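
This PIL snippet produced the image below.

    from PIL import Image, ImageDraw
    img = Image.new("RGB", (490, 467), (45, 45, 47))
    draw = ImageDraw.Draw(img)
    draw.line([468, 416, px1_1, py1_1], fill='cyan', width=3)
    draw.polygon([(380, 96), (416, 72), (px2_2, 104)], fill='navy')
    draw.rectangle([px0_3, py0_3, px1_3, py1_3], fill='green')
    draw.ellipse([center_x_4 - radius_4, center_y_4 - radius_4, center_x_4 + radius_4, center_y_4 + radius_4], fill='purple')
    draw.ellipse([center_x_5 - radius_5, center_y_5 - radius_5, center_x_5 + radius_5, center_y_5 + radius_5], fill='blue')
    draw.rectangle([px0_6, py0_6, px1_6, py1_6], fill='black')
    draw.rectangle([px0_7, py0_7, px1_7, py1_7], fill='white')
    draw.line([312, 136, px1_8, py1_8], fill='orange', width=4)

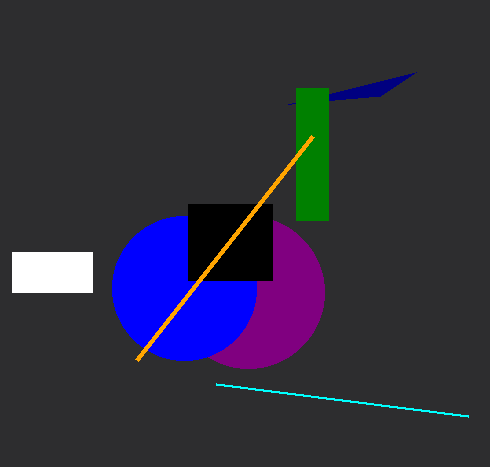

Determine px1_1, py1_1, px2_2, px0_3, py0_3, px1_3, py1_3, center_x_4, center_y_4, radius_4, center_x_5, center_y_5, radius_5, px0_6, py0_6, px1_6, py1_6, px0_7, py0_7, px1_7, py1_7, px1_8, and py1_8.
px1_1 = 216; py1_1 = 384; px2_2 = 288; px0_3 = 296; py0_3 = 88; px1_3 = 328; py1_3 = 220; center_x_4 = 248; center_y_4 = 292; radius_4 = 76; center_x_5 = 184; center_y_5 = 288; radius_5 = 72; px0_6 = 188; py0_6 = 204; px1_6 = 272; py1_6 = 280; px0_7 = 12; py0_7 = 252; px1_7 = 92; py1_7 = 292; px1_8 = 136; py1_8 = 360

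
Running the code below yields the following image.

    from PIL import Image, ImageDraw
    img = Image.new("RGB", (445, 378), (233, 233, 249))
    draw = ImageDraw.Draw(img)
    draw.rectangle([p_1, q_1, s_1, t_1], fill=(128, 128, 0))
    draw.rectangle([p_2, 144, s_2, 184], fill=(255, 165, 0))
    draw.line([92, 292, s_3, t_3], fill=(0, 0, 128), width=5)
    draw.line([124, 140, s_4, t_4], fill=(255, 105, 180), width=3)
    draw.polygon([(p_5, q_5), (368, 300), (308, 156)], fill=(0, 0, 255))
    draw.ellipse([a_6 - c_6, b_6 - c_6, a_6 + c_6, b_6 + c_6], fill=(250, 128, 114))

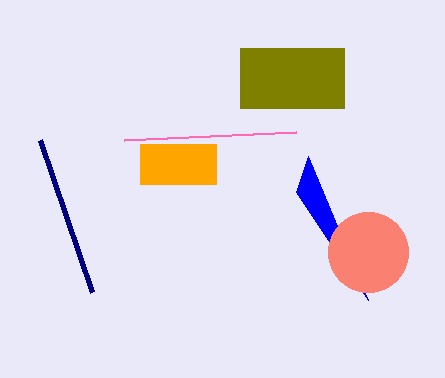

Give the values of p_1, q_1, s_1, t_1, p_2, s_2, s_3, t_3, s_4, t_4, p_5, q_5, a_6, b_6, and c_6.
p_1 = 240
q_1 = 48
s_1 = 344
t_1 = 108
p_2 = 140
s_2 = 216
s_3 = 40
t_3 = 140
s_4 = 296
t_4 = 132
p_5 = 296
q_5 = 192
a_6 = 368
b_6 = 252
c_6 = 40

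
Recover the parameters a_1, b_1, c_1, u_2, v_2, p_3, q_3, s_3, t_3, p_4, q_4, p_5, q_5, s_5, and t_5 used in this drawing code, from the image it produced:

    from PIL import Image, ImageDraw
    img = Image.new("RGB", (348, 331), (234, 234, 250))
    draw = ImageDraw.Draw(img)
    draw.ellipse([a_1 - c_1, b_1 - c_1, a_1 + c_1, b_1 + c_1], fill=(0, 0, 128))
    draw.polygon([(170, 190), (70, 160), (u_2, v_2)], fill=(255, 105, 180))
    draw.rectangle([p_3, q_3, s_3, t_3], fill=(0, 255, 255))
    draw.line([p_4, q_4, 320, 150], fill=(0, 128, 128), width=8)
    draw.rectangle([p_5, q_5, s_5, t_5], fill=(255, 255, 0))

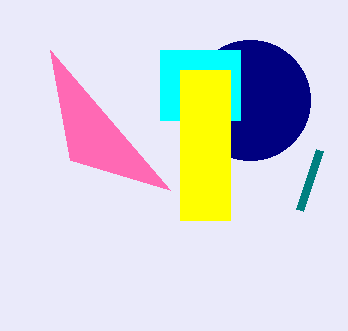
a_1 = 250, b_1 = 100, c_1 = 60, u_2 = 50, v_2 = 50, p_3 = 160, q_3 = 50, s_3 = 240, t_3 = 120, p_4 = 300, q_4 = 210, p_5 = 180, q_5 = 70, s_5 = 230, t_5 = 220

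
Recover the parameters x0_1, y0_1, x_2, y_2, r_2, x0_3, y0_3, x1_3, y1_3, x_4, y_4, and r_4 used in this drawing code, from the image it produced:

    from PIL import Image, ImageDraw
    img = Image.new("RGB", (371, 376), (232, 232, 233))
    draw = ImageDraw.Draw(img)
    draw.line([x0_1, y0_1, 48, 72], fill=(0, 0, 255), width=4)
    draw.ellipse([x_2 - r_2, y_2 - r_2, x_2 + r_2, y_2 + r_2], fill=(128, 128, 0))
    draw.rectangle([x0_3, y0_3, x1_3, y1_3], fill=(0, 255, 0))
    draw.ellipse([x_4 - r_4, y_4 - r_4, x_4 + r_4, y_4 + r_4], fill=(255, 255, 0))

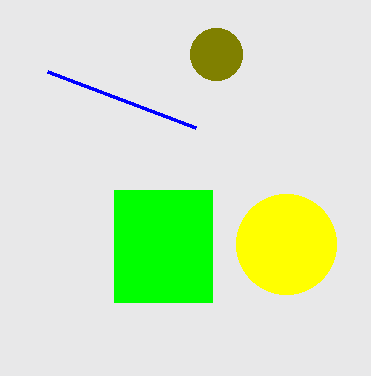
x0_1 = 196, y0_1 = 128, x_2 = 216, y_2 = 54, r_2 = 26, x0_3 = 114, y0_3 = 190, x1_3 = 212, y1_3 = 302, x_4 = 286, y_4 = 244, r_4 = 50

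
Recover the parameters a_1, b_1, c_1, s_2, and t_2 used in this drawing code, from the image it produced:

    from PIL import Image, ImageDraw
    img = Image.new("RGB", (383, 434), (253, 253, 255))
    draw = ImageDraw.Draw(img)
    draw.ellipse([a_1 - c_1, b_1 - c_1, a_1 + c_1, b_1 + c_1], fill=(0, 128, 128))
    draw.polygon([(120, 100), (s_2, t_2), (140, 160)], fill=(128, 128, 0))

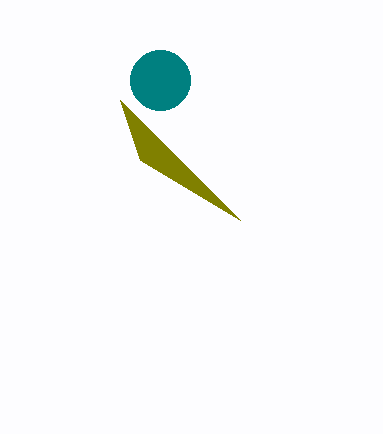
a_1 = 160, b_1 = 80, c_1 = 30, s_2 = 240, t_2 = 220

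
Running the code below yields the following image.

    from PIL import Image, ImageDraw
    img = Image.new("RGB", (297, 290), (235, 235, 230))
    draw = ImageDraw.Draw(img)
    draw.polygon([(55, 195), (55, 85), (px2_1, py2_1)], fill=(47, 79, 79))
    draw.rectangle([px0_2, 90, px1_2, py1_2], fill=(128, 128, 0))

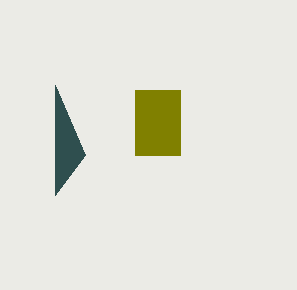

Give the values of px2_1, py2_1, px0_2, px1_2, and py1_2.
px2_1 = 85; py2_1 = 155; px0_2 = 135; px1_2 = 180; py1_2 = 155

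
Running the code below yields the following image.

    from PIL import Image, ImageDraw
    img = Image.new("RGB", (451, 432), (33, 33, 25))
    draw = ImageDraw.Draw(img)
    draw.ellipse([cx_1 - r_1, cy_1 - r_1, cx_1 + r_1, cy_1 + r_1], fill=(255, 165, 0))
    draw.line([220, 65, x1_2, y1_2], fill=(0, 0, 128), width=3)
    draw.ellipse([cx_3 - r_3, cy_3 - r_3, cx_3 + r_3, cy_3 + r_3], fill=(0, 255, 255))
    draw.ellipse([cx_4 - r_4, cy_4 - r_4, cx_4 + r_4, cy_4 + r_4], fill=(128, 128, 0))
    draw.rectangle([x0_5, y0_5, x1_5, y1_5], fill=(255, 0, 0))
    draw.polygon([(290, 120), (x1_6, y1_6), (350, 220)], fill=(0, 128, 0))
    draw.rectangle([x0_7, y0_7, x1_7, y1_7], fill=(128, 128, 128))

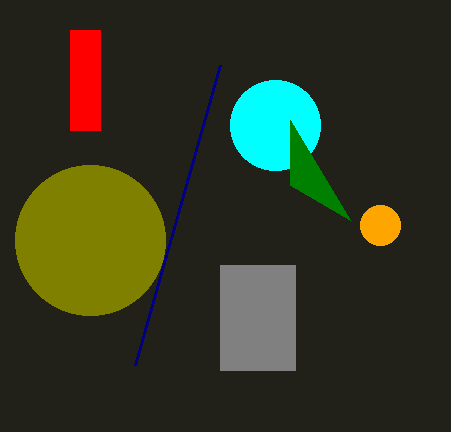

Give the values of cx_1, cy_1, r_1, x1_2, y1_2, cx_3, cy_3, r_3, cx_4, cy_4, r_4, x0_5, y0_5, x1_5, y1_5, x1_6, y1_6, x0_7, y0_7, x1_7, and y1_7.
cx_1 = 380; cy_1 = 225; r_1 = 20; x1_2 = 135; y1_2 = 365; cx_3 = 275; cy_3 = 125; r_3 = 45; cx_4 = 90; cy_4 = 240; r_4 = 75; x0_5 = 70; y0_5 = 30; x1_5 = 100; y1_5 = 130; x1_6 = 290; y1_6 = 185; x0_7 = 220; y0_7 = 265; x1_7 = 295; y1_7 = 370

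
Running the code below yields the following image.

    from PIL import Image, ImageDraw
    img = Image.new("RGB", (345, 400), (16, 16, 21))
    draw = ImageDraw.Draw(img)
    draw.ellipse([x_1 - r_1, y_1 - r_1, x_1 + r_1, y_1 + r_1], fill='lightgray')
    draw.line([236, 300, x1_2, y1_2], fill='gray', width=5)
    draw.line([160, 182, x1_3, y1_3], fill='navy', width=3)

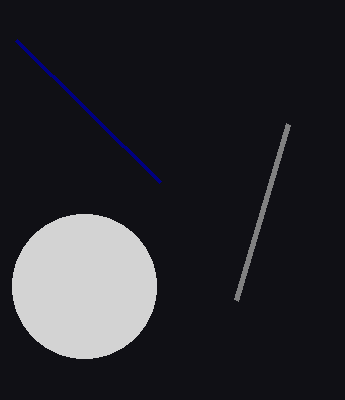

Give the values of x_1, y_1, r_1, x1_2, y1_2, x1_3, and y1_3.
x_1 = 84; y_1 = 286; r_1 = 72; x1_2 = 288; y1_2 = 124; x1_3 = 16; y1_3 = 40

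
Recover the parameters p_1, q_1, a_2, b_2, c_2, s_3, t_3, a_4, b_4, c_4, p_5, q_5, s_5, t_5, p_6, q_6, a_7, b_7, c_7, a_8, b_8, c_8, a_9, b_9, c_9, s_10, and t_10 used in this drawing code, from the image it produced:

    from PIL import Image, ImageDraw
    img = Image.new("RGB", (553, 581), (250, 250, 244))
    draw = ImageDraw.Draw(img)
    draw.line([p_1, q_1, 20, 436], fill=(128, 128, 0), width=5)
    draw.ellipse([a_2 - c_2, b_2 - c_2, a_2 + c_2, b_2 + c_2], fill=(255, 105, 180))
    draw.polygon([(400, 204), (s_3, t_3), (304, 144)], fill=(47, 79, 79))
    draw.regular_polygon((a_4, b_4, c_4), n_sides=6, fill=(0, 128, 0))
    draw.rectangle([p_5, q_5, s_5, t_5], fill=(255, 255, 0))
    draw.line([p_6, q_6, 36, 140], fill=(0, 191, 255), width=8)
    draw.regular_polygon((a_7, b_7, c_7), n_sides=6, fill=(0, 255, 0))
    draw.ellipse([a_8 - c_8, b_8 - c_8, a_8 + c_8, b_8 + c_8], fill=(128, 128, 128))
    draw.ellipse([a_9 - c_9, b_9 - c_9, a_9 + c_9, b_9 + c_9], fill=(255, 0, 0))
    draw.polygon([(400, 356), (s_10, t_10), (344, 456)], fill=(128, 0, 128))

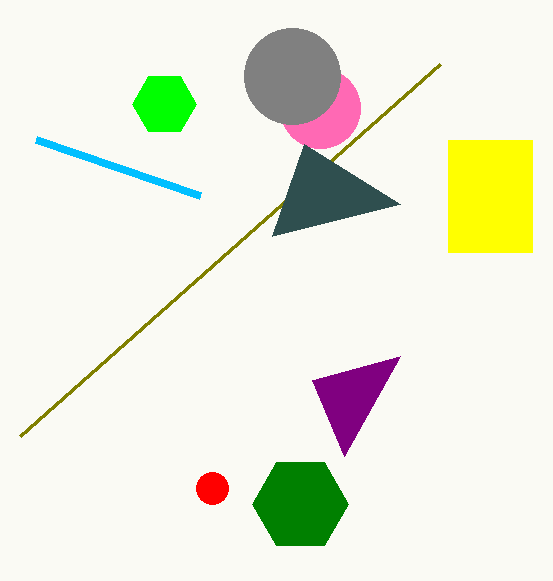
p_1 = 440; q_1 = 64; a_2 = 320; b_2 = 108; c_2 = 40; s_3 = 272; t_3 = 236; a_4 = 300; b_4 = 504; c_4 = 48; p_5 = 448; q_5 = 140; s_5 = 532; t_5 = 252; p_6 = 200; q_6 = 196; a_7 = 164; b_7 = 104; c_7 = 32; a_8 = 292; b_8 = 76; c_8 = 48; a_9 = 212; b_9 = 488; c_9 = 16; s_10 = 312; t_10 = 380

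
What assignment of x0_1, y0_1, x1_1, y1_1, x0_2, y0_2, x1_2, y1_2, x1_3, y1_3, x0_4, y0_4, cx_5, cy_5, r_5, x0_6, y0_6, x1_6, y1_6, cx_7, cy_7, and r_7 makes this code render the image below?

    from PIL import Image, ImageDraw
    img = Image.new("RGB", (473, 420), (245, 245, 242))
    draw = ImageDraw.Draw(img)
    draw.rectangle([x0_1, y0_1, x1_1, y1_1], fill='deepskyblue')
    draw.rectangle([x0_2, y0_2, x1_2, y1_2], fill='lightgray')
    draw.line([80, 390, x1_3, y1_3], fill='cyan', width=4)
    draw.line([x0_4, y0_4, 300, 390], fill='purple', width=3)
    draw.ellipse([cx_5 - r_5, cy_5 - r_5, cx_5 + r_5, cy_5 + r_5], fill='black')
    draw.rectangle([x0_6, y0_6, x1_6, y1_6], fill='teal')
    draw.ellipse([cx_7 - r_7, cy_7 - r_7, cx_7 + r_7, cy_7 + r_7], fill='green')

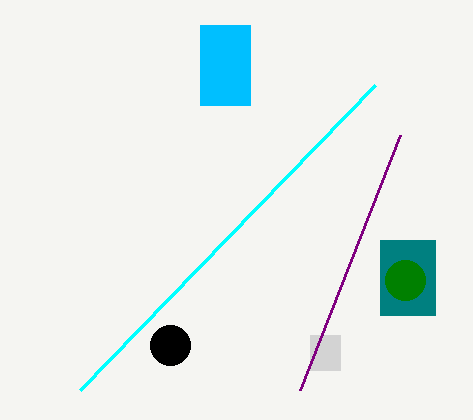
x0_1 = 200
y0_1 = 25
x1_1 = 250
y1_1 = 105
x0_2 = 310
y0_2 = 335
x1_2 = 340
y1_2 = 370
x1_3 = 375
y1_3 = 85
x0_4 = 400
y0_4 = 135
cx_5 = 170
cy_5 = 345
r_5 = 20
x0_6 = 380
y0_6 = 240
x1_6 = 435
y1_6 = 315
cx_7 = 405
cy_7 = 280
r_7 = 20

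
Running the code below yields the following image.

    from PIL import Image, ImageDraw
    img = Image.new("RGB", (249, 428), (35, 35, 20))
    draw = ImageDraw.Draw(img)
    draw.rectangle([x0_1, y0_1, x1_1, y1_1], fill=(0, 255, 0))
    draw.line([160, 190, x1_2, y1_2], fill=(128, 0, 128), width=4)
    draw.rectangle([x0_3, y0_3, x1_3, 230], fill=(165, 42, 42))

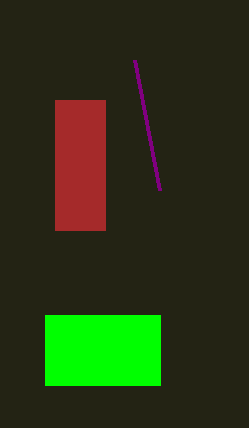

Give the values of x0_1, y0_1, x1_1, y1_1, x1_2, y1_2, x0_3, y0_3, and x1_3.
x0_1 = 45
y0_1 = 315
x1_1 = 160
y1_1 = 385
x1_2 = 135
y1_2 = 60
x0_3 = 55
y0_3 = 100
x1_3 = 105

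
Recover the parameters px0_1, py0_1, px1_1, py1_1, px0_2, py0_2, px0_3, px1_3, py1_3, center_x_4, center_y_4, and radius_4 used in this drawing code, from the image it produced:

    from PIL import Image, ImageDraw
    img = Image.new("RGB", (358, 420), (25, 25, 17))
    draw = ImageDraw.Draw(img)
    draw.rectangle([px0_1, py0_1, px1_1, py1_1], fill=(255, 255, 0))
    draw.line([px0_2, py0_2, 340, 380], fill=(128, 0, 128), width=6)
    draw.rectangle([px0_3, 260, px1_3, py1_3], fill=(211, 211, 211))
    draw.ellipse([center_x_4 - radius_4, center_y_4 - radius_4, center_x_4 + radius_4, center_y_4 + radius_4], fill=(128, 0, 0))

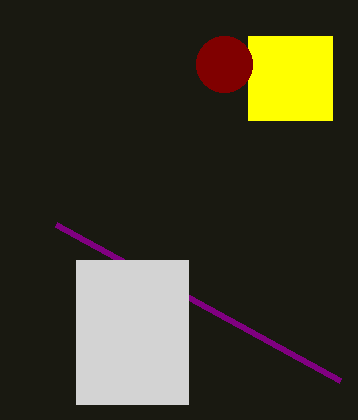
px0_1 = 248
py0_1 = 36
px1_1 = 332
py1_1 = 120
px0_2 = 56
py0_2 = 224
px0_3 = 76
px1_3 = 188
py1_3 = 404
center_x_4 = 224
center_y_4 = 64
radius_4 = 28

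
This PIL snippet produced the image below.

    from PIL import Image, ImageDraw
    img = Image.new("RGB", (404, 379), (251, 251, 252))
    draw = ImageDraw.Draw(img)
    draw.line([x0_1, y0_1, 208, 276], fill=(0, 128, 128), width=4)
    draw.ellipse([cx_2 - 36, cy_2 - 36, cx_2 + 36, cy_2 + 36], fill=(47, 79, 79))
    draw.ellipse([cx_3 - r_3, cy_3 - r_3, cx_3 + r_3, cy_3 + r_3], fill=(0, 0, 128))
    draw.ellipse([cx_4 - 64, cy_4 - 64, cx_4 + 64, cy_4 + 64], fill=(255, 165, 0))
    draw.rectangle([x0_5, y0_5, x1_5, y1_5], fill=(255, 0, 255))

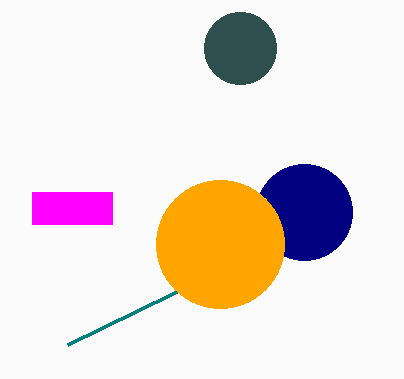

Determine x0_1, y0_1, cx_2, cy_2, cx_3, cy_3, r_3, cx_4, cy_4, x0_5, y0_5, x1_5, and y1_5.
x0_1 = 68
y0_1 = 344
cx_2 = 240
cy_2 = 48
cx_3 = 304
cy_3 = 212
r_3 = 48
cx_4 = 220
cy_4 = 244
x0_5 = 32
y0_5 = 192
x1_5 = 112
y1_5 = 224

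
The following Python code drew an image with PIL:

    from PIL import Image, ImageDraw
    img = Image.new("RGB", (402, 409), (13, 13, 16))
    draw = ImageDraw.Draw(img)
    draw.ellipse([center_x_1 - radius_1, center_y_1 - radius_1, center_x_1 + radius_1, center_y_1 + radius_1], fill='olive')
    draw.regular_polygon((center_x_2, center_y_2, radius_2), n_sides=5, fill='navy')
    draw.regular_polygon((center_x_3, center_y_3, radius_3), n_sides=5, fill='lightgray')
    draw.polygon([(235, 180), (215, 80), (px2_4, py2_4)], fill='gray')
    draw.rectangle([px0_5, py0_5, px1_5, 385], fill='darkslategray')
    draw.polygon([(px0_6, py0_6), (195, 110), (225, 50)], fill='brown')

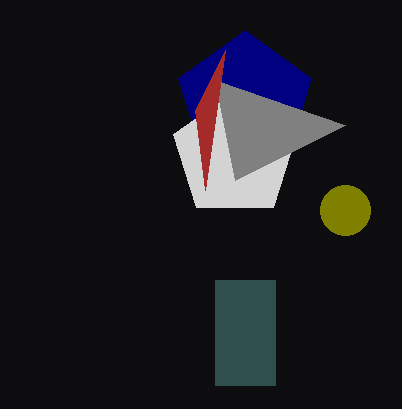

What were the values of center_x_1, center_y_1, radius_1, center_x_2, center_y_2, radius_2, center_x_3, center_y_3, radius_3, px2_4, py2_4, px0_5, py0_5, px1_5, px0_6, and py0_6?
center_x_1 = 345; center_y_1 = 210; radius_1 = 25; center_x_2 = 245; center_y_2 = 100; radius_2 = 70; center_x_3 = 235; center_y_3 = 155; radius_3 = 65; px2_4 = 345; py2_4 = 125; px0_5 = 215; py0_5 = 280; px1_5 = 275; px0_6 = 205; py0_6 = 190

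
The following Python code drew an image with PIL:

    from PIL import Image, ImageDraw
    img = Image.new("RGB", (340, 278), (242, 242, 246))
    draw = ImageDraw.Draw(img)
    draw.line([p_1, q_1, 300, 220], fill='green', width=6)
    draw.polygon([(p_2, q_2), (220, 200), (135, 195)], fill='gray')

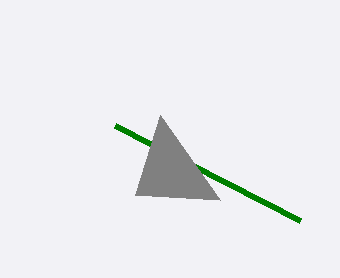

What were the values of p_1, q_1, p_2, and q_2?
p_1 = 115; q_1 = 125; p_2 = 160; q_2 = 115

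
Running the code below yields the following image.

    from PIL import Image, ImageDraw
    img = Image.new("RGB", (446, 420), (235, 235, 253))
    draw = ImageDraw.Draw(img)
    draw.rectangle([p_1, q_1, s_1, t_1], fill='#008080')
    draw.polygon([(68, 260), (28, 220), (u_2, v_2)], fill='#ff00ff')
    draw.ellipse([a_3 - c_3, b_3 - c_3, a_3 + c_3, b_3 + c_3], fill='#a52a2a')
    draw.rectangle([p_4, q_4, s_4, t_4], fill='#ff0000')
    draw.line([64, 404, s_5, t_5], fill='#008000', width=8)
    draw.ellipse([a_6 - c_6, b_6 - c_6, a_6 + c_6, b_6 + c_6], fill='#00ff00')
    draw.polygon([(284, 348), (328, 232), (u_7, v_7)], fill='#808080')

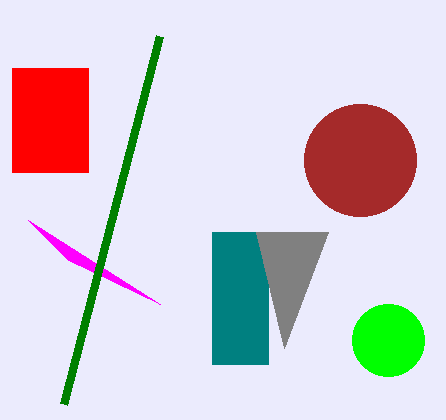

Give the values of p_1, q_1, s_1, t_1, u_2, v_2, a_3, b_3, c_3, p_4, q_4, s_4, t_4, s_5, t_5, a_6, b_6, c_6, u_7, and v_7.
p_1 = 212
q_1 = 232
s_1 = 268
t_1 = 364
u_2 = 160
v_2 = 304
a_3 = 360
b_3 = 160
c_3 = 56
p_4 = 12
q_4 = 68
s_4 = 88
t_4 = 172
s_5 = 160
t_5 = 36
a_6 = 388
b_6 = 340
c_6 = 36
u_7 = 256
v_7 = 232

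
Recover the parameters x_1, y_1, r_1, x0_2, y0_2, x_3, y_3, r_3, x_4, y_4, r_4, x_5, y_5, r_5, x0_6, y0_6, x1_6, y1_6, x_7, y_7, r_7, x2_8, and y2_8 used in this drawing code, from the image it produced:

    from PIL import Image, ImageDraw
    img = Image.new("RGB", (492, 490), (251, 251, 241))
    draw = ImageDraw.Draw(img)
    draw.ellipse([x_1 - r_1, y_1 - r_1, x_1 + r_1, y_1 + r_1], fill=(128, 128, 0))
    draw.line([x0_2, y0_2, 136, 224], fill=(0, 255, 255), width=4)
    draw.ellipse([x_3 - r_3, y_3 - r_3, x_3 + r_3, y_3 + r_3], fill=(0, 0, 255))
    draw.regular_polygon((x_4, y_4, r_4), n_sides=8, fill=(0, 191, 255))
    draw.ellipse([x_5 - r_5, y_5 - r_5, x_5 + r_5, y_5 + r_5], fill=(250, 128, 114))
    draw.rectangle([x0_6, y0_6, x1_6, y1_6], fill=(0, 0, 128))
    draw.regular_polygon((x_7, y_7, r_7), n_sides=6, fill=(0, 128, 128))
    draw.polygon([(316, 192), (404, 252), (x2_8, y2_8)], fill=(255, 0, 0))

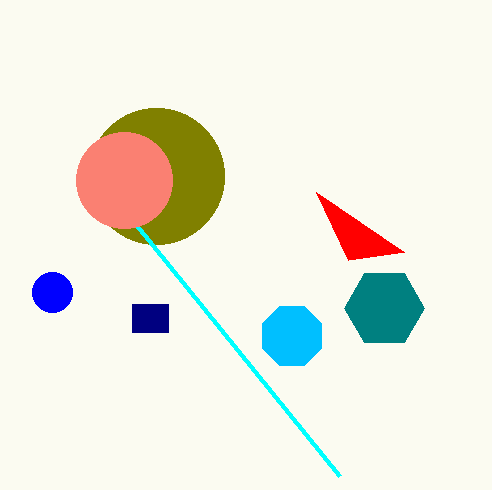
x_1 = 156
y_1 = 176
r_1 = 68
x0_2 = 340
y0_2 = 476
x_3 = 52
y_3 = 292
r_3 = 20
x_4 = 292
y_4 = 336
r_4 = 32
x_5 = 124
y_5 = 180
r_5 = 48
x0_6 = 132
y0_6 = 304
x1_6 = 168
y1_6 = 332
x_7 = 384
y_7 = 308
r_7 = 40
x2_8 = 348
y2_8 = 260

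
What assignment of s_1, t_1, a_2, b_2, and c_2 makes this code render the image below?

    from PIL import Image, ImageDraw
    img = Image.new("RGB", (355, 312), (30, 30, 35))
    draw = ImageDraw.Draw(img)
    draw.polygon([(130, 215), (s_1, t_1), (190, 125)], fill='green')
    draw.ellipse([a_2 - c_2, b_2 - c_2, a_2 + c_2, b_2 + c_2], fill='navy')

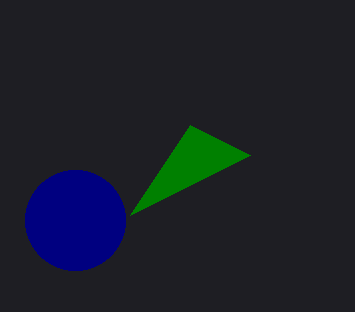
s_1 = 250
t_1 = 155
a_2 = 75
b_2 = 220
c_2 = 50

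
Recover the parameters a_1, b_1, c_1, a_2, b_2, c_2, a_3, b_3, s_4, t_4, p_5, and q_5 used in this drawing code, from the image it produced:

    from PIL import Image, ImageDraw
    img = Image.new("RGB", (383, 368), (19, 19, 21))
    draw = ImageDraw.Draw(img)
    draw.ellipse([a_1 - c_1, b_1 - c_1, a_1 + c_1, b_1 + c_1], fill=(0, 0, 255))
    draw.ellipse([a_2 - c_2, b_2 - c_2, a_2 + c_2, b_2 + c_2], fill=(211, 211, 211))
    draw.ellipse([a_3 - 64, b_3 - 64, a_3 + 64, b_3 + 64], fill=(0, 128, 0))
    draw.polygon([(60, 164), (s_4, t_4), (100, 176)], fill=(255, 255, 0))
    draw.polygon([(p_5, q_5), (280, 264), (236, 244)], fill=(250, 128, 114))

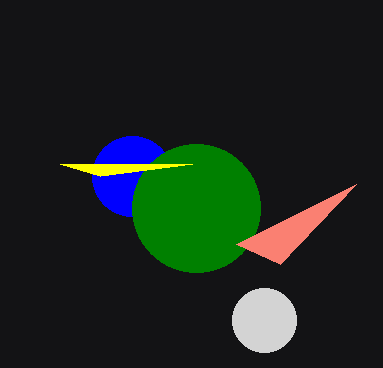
a_1 = 132
b_1 = 176
c_1 = 40
a_2 = 264
b_2 = 320
c_2 = 32
a_3 = 196
b_3 = 208
s_4 = 192
t_4 = 164
p_5 = 356
q_5 = 184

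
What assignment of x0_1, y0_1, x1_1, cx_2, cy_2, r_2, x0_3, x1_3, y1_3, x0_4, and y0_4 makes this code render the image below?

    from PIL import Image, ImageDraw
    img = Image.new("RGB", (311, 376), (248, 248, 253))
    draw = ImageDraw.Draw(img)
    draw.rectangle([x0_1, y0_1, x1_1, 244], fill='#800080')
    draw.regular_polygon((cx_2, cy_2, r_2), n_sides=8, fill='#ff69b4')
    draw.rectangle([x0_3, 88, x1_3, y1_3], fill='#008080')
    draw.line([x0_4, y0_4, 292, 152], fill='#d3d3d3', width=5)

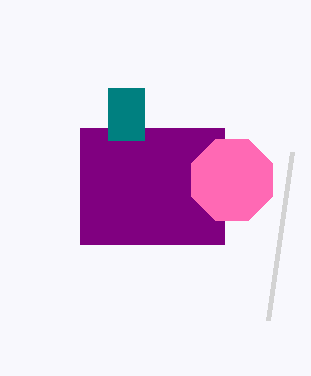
x0_1 = 80, y0_1 = 128, x1_1 = 224, cx_2 = 232, cy_2 = 180, r_2 = 44, x0_3 = 108, x1_3 = 144, y1_3 = 140, x0_4 = 268, y0_4 = 320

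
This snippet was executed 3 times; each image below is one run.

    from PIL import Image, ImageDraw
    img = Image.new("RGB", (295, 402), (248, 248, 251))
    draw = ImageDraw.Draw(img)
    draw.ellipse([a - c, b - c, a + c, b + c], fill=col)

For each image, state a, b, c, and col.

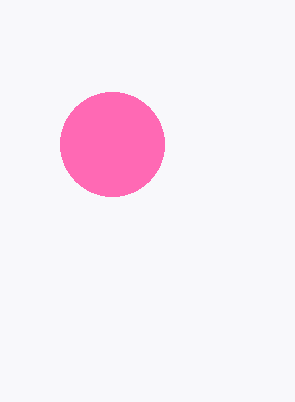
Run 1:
a = 112
b = 144
c = 52
col = 'hotpink'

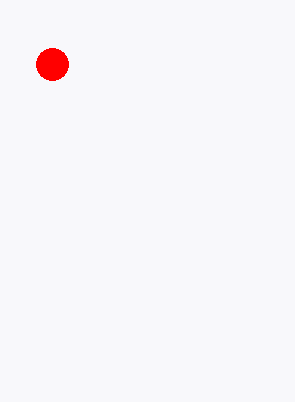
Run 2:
a = 52
b = 64
c = 16
col = 'red'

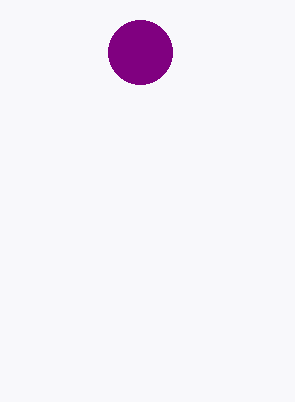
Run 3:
a = 140, b = 52, c = 32, col = 'purple'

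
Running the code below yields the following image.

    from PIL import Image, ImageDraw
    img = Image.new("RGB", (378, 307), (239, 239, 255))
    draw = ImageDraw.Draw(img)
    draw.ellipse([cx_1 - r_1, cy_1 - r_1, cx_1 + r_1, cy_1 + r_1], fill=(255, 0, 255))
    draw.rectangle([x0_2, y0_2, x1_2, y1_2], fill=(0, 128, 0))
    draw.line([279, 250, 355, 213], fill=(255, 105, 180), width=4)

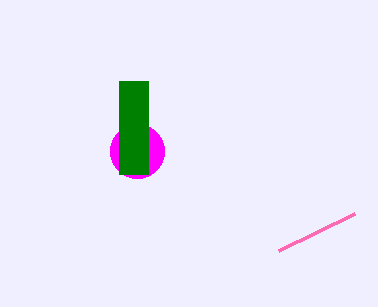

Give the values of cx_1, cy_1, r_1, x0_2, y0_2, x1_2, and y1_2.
cx_1 = 137, cy_1 = 151, r_1 = 27, x0_2 = 119, y0_2 = 81, x1_2 = 148, y1_2 = 174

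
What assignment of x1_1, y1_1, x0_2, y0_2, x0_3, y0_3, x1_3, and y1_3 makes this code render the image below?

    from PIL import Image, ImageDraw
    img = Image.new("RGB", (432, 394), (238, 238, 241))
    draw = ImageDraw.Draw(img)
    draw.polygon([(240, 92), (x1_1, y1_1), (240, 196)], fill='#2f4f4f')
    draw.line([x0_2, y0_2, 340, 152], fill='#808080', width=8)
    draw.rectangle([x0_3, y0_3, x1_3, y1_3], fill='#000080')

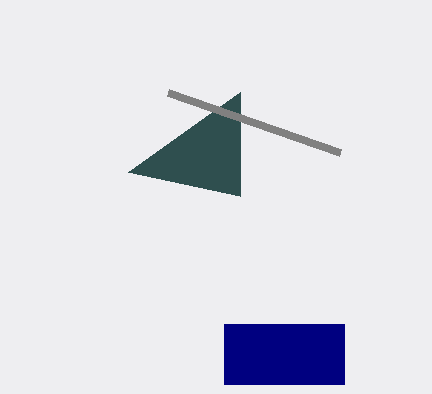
x1_1 = 128
y1_1 = 172
x0_2 = 168
y0_2 = 92
x0_3 = 224
y0_3 = 324
x1_3 = 344
y1_3 = 384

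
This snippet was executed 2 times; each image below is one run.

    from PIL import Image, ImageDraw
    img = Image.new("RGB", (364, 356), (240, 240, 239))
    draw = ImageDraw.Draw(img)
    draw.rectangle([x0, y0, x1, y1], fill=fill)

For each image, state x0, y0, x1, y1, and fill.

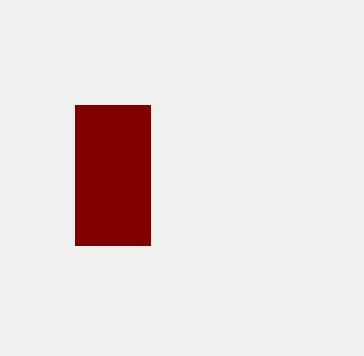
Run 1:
x0 = 75
y0 = 105
x1 = 150
y1 = 245
fill = 'maroon'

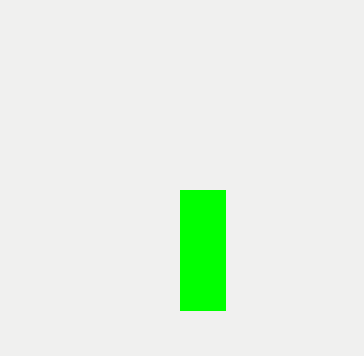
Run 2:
x0 = 180; y0 = 190; x1 = 225; y1 = 310; fill = 'lime'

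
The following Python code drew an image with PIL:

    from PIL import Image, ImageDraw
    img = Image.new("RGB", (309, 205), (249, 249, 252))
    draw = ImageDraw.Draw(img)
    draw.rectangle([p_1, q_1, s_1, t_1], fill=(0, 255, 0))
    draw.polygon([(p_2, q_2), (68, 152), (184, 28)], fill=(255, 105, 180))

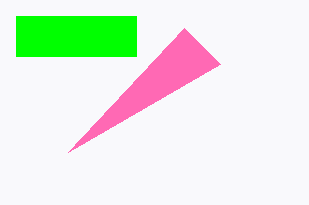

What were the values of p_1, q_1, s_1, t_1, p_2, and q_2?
p_1 = 16, q_1 = 16, s_1 = 136, t_1 = 56, p_2 = 220, q_2 = 64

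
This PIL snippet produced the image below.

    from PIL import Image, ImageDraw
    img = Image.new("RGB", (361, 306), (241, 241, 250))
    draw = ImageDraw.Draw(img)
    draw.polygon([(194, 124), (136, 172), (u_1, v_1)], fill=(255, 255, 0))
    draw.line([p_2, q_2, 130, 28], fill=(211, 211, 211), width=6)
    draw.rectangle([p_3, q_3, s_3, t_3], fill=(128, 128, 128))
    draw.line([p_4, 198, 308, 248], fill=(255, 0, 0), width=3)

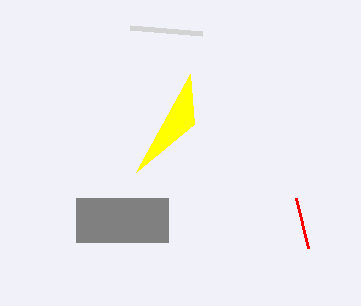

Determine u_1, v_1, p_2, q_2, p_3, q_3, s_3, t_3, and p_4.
u_1 = 190; v_1 = 74; p_2 = 202; q_2 = 34; p_3 = 76; q_3 = 198; s_3 = 168; t_3 = 242; p_4 = 296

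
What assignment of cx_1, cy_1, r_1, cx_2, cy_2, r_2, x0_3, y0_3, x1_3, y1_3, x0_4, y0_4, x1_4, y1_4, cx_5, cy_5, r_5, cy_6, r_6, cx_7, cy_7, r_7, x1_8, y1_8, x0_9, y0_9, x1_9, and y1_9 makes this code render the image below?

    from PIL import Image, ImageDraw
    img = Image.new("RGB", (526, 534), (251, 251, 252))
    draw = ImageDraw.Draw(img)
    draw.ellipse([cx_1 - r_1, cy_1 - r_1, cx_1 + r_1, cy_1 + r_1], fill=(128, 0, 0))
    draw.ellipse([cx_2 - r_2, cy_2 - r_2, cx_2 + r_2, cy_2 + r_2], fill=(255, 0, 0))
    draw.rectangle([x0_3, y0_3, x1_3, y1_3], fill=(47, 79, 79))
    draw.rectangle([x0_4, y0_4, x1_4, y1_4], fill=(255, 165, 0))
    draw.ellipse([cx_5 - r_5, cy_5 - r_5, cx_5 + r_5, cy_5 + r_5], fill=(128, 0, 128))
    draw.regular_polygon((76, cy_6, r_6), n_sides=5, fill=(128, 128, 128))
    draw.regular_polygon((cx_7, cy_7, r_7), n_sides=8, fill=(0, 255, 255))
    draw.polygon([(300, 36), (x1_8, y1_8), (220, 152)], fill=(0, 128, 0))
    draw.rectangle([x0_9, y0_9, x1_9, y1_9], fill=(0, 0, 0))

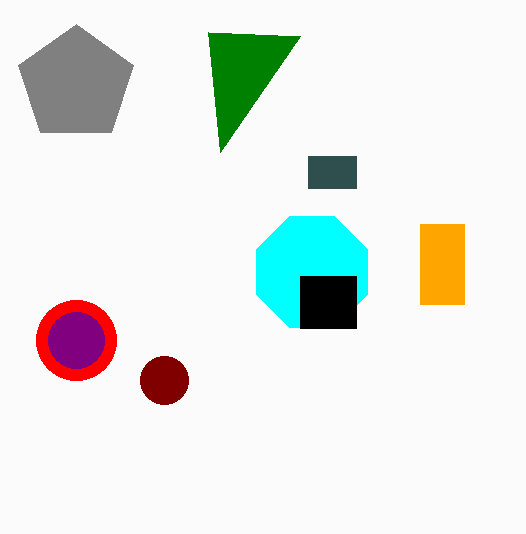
cx_1 = 164, cy_1 = 380, r_1 = 24, cx_2 = 76, cy_2 = 340, r_2 = 40, x0_3 = 308, y0_3 = 156, x1_3 = 356, y1_3 = 188, x0_4 = 420, y0_4 = 224, x1_4 = 464, y1_4 = 304, cx_5 = 76, cy_5 = 340, r_5 = 28, cy_6 = 84, r_6 = 60, cx_7 = 312, cy_7 = 272, r_7 = 60, x1_8 = 208, y1_8 = 32, x0_9 = 300, y0_9 = 276, x1_9 = 356, y1_9 = 328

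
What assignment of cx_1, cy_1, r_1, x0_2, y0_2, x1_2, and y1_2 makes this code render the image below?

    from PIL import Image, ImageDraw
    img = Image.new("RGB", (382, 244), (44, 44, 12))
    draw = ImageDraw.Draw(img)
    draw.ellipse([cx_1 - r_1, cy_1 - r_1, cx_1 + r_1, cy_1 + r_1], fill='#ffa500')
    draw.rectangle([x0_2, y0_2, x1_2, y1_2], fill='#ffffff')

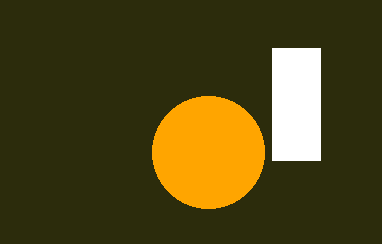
cx_1 = 208, cy_1 = 152, r_1 = 56, x0_2 = 272, y0_2 = 48, x1_2 = 320, y1_2 = 160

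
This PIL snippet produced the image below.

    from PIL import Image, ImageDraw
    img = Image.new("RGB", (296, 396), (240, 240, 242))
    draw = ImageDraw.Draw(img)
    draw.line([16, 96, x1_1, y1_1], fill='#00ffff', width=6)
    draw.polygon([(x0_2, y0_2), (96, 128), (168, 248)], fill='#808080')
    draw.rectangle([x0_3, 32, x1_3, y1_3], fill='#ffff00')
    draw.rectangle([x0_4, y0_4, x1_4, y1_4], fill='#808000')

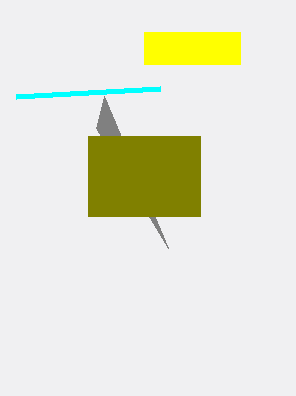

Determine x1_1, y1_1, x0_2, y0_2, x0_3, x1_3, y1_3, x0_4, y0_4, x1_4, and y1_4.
x1_1 = 160, y1_1 = 88, x0_2 = 104, y0_2 = 96, x0_3 = 144, x1_3 = 240, y1_3 = 64, x0_4 = 88, y0_4 = 136, x1_4 = 200, y1_4 = 216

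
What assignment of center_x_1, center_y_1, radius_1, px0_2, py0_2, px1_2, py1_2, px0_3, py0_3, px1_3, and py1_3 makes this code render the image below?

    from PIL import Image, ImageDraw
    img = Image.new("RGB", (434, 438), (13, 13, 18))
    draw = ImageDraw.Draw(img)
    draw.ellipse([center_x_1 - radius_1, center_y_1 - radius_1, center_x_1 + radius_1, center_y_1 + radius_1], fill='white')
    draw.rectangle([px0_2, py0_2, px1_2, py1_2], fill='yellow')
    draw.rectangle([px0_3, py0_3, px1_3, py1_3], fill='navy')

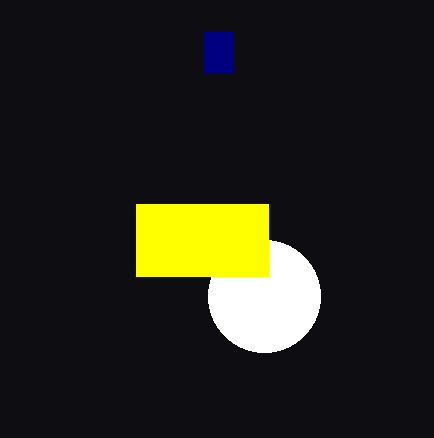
center_x_1 = 264; center_y_1 = 296; radius_1 = 56; px0_2 = 136; py0_2 = 204; px1_2 = 268; py1_2 = 276; px0_3 = 204; py0_3 = 32; px1_3 = 232; py1_3 = 72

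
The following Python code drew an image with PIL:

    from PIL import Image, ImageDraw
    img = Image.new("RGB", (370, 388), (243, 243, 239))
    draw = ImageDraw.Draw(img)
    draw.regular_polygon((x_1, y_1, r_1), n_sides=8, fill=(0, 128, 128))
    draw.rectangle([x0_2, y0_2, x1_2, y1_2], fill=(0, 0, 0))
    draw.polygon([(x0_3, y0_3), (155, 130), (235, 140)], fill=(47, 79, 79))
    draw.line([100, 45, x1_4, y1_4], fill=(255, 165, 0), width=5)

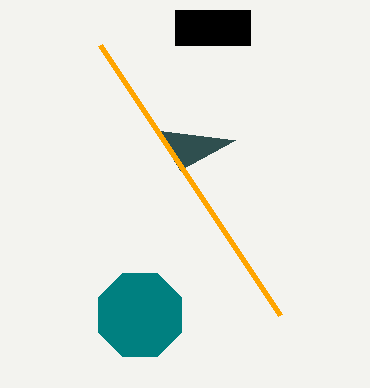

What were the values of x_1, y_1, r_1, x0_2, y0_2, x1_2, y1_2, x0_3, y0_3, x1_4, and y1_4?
x_1 = 140, y_1 = 315, r_1 = 45, x0_2 = 175, y0_2 = 10, x1_2 = 250, y1_2 = 45, x0_3 = 180, y0_3 = 170, x1_4 = 280, y1_4 = 315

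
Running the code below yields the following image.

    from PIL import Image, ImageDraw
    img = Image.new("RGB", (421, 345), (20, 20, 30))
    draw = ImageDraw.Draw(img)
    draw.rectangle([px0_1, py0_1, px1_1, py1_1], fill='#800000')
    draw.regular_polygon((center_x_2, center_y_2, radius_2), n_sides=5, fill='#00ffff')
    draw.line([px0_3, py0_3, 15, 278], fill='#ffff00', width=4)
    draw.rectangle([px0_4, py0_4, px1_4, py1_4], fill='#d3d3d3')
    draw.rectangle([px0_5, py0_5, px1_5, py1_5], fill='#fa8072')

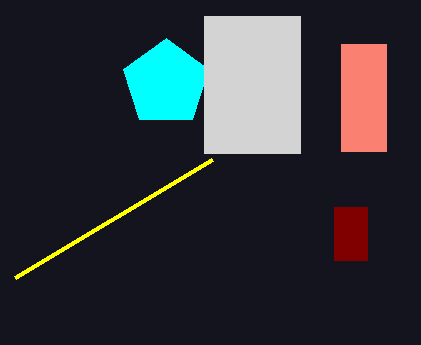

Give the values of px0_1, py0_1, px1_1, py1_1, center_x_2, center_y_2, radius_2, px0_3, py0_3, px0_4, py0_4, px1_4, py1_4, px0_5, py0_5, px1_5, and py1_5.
px0_1 = 334
py0_1 = 207
px1_1 = 367
py1_1 = 260
center_x_2 = 166
center_y_2 = 83
radius_2 = 45
px0_3 = 212
py0_3 = 160
px0_4 = 204
py0_4 = 16
px1_4 = 300
py1_4 = 153
px0_5 = 341
py0_5 = 44
px1_5 = 386
py1_5 = 151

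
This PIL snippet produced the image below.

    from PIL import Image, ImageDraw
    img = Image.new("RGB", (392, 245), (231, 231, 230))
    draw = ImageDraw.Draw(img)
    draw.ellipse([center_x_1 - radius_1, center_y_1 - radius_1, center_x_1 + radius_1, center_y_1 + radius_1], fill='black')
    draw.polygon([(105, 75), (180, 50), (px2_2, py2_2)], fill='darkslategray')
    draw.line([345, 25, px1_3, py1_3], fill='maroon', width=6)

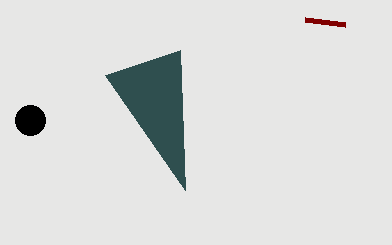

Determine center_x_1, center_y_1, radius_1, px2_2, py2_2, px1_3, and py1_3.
center_x_1 = 30, center_y_1 = 120, radius_1 = 15, px2_2 = 185, py2_2 = 190, px1_3 = 305, py1_3 = 20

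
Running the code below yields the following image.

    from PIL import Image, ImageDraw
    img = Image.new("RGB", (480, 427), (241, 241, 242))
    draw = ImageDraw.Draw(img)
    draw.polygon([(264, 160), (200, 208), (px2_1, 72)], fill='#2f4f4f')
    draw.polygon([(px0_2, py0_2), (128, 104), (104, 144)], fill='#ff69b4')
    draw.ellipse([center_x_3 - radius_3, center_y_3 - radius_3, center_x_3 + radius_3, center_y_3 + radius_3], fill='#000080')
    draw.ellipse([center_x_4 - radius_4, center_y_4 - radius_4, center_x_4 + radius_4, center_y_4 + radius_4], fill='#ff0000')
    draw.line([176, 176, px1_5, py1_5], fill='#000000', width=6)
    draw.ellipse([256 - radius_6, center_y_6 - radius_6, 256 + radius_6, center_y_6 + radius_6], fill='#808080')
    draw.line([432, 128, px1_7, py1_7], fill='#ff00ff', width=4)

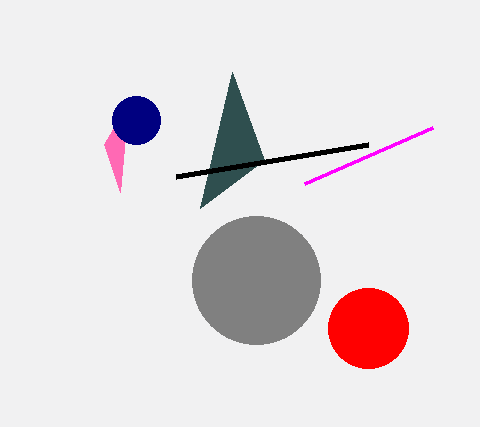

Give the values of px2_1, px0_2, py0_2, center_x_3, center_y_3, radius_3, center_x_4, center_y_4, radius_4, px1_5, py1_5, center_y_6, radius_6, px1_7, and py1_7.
px2_1 = 232, px0_2 = 120, py0_2 = 192, center_x_3 = 136, center_y_3 = 120, radius_3 = 24, center_x_4 = 368, center_y_4 = 328, radius_4 = 40, px1_5 = 368, py1_5 = 144, center_y_6 = 280, radius_6 = 64, px1_7 = 304, py1_7 = 184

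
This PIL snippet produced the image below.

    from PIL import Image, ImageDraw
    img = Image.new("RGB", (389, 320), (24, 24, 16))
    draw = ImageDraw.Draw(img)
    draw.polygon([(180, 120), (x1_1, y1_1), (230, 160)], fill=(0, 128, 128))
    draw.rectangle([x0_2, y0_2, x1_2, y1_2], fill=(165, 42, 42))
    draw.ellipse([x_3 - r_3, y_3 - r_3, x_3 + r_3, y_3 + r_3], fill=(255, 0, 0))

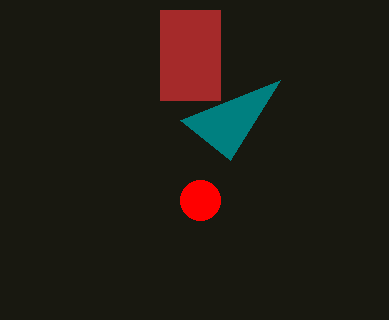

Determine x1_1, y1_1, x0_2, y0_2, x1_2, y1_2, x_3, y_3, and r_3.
x1_1 = 280, y1_1 = 80, x0_2 = 160, y0_2 = 10, x1_2 = 220, y1_2 = 100, x_3 = 200, y_3 = 200, r_3 = 20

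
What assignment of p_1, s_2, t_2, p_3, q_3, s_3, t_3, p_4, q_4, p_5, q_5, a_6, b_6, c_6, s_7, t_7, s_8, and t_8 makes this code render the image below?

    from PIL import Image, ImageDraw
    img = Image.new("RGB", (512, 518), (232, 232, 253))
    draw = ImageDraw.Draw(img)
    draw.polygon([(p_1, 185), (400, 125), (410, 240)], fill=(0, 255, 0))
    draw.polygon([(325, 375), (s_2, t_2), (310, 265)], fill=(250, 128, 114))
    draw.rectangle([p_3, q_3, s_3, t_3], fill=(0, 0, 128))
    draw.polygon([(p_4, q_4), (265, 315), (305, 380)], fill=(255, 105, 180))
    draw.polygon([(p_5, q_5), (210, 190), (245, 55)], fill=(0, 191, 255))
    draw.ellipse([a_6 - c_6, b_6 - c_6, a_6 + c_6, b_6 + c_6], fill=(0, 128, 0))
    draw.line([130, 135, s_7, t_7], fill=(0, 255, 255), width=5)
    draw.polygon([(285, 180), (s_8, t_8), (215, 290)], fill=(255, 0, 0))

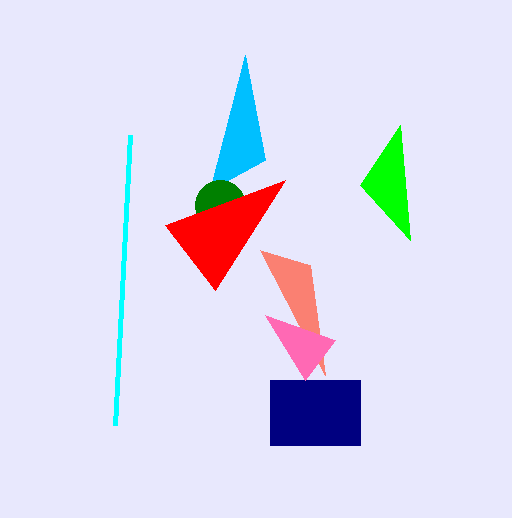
p_1 = 360, s_2 = 260, t_2 = 250, p_3 = 270, q_3 = 380, s_3 = 360, t_3 = 445, p_4 = 335, q_4 = 340, p_5 = 265, q_5 = 160, a_6 = 220, b_6 = 205, c_6 = 25, s_7 = 115, t_7 = 425, s_8 = 165, t_8 = 225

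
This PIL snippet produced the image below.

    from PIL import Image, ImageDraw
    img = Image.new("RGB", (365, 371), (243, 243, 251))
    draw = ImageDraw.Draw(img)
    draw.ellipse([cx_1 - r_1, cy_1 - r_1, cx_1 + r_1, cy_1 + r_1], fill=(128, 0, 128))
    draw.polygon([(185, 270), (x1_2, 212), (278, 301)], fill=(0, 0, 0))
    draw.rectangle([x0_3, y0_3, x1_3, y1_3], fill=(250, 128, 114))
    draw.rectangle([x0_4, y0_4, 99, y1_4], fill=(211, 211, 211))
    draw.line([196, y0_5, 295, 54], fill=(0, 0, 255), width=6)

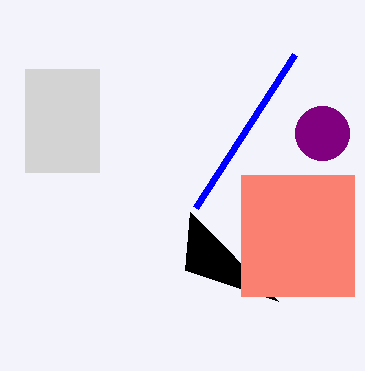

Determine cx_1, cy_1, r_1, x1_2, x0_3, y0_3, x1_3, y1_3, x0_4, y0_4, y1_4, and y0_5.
cx_1 = 322, cy_1 = 133, r_1 = 27, x1_2 = 190, x0_3 = 241, y0_3 = 175, x1_3 = 354, y1_3 = 296, x0_4 = 25, y0_4 = 69, y1_4 = 172, y0_5 = 207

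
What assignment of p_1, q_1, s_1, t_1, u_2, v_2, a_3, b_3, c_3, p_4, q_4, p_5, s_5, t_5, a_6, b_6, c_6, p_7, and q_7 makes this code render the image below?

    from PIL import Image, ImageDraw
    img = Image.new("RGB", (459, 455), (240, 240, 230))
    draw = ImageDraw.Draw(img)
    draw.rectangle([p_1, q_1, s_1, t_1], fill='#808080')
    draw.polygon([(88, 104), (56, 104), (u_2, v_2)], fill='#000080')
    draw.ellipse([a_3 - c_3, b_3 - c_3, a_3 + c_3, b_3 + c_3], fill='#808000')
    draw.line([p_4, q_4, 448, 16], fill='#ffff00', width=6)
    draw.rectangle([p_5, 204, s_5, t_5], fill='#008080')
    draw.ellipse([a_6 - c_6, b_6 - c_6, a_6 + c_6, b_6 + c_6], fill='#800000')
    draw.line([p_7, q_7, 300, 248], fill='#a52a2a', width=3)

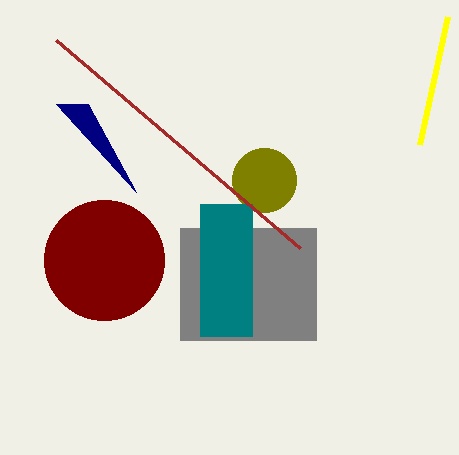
p_1 = 180, q_1 = 228, s_1 = 316, t_1 = 340, u_2 = 136, v_2 = 192, a_3 = 264, b_3 = 180, c_3 = 32, p_4 = 420, q_4 = 144, p_5 = 200, s_5 = 252, t_5 = 336, a_6 = 104, b_6 = 260, c_6 = 60, p_7 = 56, q_7 = 40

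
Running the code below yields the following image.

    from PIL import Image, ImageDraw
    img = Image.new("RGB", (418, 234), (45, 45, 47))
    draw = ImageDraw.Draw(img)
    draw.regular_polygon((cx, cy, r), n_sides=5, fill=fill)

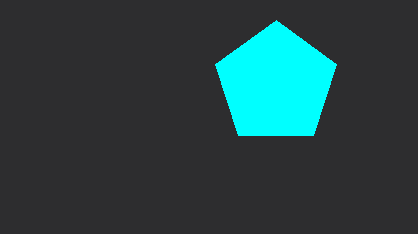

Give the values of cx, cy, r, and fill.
cx = 276; cy = 84; r = 64; fill = 'cyan'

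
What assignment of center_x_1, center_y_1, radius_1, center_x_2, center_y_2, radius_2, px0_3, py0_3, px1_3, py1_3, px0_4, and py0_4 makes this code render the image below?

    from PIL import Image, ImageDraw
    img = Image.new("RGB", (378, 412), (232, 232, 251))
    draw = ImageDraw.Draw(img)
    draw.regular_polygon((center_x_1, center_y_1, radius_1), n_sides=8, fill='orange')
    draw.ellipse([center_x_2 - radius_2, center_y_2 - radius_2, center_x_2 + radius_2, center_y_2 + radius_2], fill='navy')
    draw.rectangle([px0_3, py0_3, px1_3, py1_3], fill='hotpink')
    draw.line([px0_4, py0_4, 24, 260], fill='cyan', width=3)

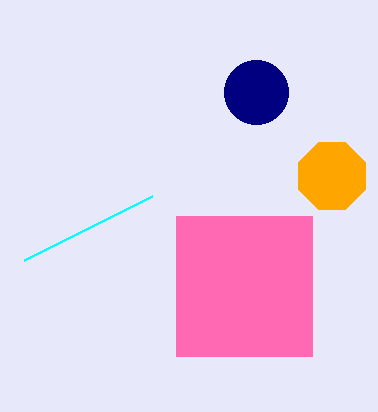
center_x_1 = 332
center_y_1 = 176
radius_1 = 36
center_x_2 = 256
center_y_2 = 92
radius_2 = 32
px0_3 = 176
py0_3 = 216
px1_3 = 312
py1_3 = 356
px0_4 = 152
py0_4 = 196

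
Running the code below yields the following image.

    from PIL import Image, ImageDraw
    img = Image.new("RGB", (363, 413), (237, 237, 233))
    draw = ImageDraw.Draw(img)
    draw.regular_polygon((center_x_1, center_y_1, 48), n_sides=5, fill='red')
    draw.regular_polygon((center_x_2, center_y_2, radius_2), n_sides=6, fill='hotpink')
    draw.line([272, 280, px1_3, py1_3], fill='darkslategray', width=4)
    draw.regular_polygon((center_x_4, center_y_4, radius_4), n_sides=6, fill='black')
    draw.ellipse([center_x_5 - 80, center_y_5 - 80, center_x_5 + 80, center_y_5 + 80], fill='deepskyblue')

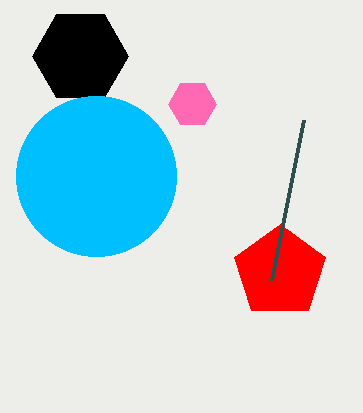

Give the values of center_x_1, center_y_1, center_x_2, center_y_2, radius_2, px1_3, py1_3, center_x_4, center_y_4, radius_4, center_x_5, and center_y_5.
center_x_1 = 280
center_y_1 = 272
center_x_2 = 192
center_y_2 = 104
radius_2 = 24
px1_3 = 304
py1_3 = 120
center_x_4 = 80
center_y_4 = 56
radius_4 = 48
center_x_5 = 96
center_y_5 = 176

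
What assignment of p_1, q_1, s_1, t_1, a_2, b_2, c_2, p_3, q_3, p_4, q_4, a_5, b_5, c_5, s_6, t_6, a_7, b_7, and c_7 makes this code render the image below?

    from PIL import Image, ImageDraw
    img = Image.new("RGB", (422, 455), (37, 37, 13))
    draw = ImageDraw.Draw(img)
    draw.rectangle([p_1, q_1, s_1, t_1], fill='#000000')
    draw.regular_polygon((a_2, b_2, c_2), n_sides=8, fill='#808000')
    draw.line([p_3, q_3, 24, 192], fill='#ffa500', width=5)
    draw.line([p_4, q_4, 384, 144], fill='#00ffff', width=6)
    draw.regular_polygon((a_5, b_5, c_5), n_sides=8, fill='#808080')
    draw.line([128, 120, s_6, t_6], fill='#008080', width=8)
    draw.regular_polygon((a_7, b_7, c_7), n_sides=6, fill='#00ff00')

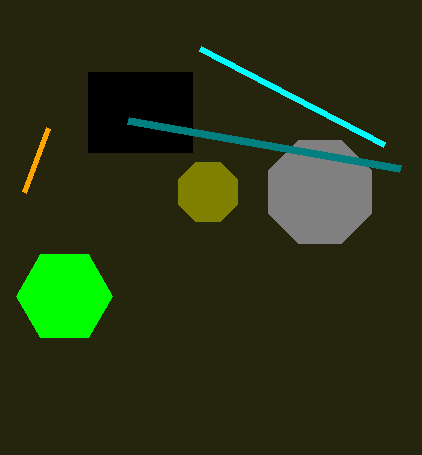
p_1 = 88
q_1 = 72
s_1 = 192
t_1 = 152
a_2 = 208
b_2 = 192
c_2 = 32
p_3 = 48
q_3 = 128
p_4 = 200
q_4 = 48
a_5 = 320
b_5 = 192
c_5 = 56
s_6 = 400
t_6 = 168
a_7 = 64
b_7 = 296
c_7 = 48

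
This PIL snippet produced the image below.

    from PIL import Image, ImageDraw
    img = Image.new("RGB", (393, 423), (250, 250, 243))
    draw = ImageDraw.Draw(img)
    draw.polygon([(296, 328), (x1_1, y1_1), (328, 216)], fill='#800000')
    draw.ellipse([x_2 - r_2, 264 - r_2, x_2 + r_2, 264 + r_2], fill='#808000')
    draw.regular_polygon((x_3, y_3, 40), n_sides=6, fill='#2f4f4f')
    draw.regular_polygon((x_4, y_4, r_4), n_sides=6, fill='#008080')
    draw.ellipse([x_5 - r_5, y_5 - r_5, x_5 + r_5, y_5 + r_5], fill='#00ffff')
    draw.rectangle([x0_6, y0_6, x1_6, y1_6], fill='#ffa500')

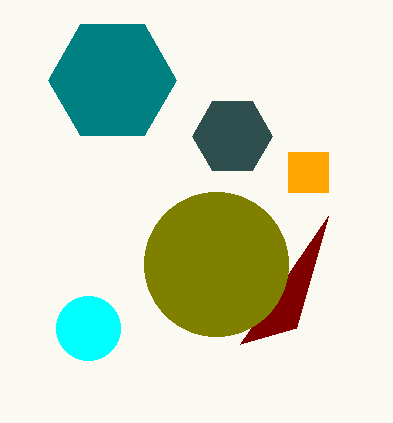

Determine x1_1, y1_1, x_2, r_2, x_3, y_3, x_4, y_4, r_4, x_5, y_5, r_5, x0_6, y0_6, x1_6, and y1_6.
x1_1 = 240, y1_1 = 344, x_2 = 216, r_2 = 72, x_3 = 232, y_3 = 136, x_4 = 112, y_4 = 80, r_4 = 64, x_5 = 88, y_5 = 328, r_5 = 32, x0_6 = 288, y0_6 = 152, x1_6 = 328, y1_6 = 192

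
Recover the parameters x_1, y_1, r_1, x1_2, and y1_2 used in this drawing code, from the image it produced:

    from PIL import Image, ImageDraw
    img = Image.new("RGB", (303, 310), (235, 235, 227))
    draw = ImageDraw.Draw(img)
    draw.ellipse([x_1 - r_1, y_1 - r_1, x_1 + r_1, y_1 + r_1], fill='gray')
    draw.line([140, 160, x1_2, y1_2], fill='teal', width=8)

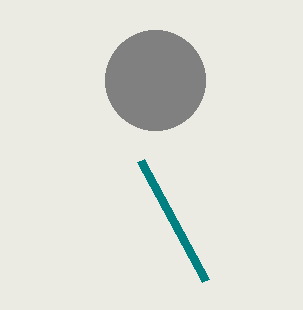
x_1 = 155, y_1 = 80, r_1 = 50, x1_2 = 205, y1_2 = 280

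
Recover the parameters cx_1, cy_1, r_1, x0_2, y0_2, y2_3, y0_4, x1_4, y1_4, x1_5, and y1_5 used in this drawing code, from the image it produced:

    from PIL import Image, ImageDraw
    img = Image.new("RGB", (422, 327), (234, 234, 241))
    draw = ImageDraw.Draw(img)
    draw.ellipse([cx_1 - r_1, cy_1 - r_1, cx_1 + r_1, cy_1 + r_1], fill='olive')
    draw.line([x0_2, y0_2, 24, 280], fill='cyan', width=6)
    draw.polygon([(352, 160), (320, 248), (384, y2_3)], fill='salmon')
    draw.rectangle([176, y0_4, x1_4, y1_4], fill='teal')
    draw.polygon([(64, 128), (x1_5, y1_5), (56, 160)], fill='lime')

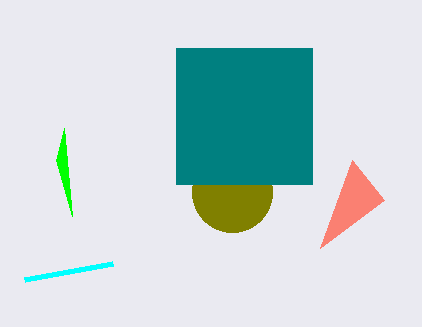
cx_1 = 232; cy_1 = 192; r_1 = 40; x0_2 = 112; y0_2 = 264; y2_3 = 200; y0_4 = 48; x1_4 = 312; y1_4 = 184; x1_5 = 72; y1_5 = 216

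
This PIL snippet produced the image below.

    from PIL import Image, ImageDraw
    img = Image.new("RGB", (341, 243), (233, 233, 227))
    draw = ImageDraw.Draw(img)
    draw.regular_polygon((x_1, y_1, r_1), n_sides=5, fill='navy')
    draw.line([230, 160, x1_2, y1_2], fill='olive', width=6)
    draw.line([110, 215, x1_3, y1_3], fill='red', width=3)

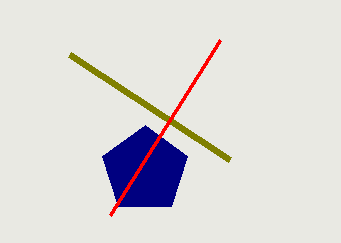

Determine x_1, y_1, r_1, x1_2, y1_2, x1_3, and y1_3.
x_1 = 145; y_1 = 170; r_1 = 45; x1_2 = 70; y1_2 = 55; x1_3 = 220; y1_3 = 40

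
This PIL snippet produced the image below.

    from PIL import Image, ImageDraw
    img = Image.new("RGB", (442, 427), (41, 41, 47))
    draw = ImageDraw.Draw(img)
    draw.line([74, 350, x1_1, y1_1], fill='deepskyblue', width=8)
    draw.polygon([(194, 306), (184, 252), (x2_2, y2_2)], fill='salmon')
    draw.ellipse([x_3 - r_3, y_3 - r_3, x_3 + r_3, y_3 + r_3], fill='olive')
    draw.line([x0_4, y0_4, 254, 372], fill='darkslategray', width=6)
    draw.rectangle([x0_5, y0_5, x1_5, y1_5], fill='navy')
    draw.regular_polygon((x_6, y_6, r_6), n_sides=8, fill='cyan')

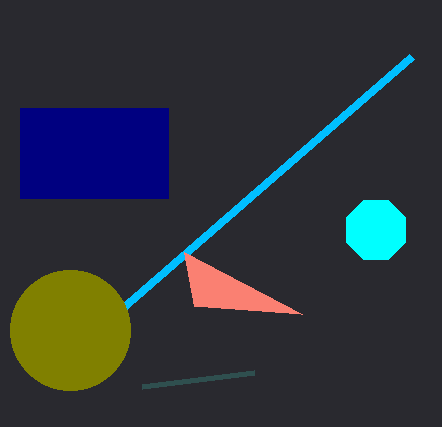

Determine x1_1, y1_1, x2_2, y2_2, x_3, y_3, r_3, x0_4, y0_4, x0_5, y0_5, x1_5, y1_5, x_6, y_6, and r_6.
x1_1 = 412; y1_1 = 56; x2_2 = 302; y2_2 = 314; x_3 = 70; y_3 = 330; r_3 = 60; x0_4 = 142; y0_4 = 386; x0_5 = 20; y0_5 = 108; x1_5 = 168; y1_5 = 198; x_6 = 376; y_6 = 230; r_6 = 32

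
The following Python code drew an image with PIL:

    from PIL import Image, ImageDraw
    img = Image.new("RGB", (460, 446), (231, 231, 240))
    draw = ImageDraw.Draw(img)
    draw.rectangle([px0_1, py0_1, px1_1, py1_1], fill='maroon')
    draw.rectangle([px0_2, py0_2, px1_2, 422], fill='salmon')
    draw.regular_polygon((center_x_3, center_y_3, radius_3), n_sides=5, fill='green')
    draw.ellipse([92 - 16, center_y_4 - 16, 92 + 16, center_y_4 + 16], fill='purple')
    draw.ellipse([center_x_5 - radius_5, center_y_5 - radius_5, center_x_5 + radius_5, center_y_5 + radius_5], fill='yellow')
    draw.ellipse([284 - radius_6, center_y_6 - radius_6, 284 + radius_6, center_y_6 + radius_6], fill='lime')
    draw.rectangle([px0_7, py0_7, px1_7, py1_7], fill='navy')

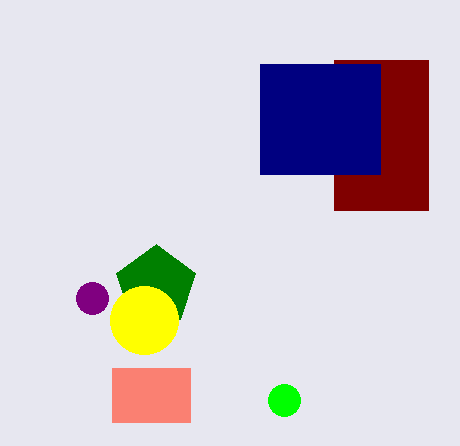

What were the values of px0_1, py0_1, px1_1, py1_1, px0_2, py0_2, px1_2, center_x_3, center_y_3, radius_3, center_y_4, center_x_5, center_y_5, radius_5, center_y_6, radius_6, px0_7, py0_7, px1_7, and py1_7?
px0_1 = 334
py0_1 = 60
px1_1 = 428
py1_1 = 210
px0_2 = 112
py0_2 = 368
px1_2 = 190
center_x_3 = 156
center_y_3 = 286
radius_3 = 42
center_y_4 = 298
center_x_5 = 144
center_y_5 = 320
radius_5 = 34
center_y_6 = 400
radius_6 = 16
px0_7 = 260
py0_7 = 64
px1_7 = 380
py1_7 = 174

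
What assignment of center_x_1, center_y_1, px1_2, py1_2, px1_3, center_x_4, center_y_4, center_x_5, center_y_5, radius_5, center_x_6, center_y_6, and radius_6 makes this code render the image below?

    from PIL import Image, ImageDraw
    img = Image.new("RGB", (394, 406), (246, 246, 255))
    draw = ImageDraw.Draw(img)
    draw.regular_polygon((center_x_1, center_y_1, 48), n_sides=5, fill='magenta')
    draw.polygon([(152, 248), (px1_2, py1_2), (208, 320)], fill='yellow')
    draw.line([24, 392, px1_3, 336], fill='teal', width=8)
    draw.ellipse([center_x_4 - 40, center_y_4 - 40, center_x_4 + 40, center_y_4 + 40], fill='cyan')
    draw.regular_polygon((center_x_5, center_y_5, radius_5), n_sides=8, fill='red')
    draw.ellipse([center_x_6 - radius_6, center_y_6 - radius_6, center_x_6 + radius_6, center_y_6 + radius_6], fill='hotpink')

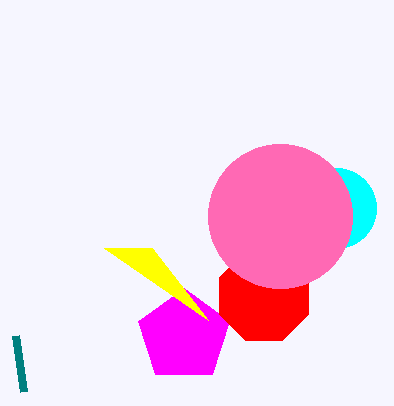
center_x_1 = 184, center_y_1 = 336, px1_2 = 104, py1_2 = 248, px1_3 = 16, center_x_4 = 336, center_y_4 = 208, center_x_5 = 264, center_y_5 = 296, radius_5 = 48, center_x_6 = 280, center_y_6 = 216, radius_6 = 72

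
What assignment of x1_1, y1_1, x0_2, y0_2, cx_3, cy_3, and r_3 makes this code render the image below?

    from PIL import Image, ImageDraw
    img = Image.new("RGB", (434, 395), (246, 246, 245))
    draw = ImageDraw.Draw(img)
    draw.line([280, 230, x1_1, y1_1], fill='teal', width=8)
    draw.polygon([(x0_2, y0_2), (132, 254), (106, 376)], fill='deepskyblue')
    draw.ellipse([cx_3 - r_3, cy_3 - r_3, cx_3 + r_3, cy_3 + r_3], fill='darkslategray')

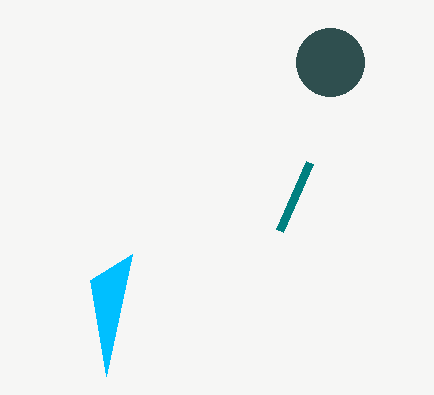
x1_1 = 310
y1_1 = 162
x0_2 = 90
y0_2 = 280
cx_3 = 330
cy_3 = 62
r_3 = 34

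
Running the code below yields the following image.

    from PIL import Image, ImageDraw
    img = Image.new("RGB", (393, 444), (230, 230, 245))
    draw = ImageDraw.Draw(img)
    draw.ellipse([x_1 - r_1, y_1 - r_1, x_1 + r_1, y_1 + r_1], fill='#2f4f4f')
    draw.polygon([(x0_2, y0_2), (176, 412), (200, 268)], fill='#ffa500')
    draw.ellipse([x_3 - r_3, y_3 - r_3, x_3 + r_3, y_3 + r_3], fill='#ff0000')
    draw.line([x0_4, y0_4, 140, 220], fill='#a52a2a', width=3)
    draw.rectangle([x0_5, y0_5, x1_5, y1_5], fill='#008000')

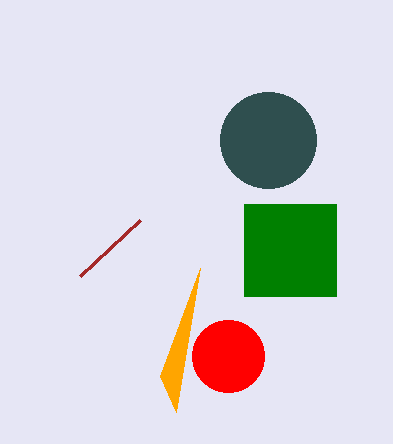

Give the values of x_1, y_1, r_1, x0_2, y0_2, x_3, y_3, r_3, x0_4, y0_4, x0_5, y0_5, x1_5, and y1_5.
x_1 = 268; y_1 = 140; r_1 = 48; x0_2 = 160; y0_2 = 376; x_3 = 228; y_3 = 356; r_3 = 36; x0_4 = 80; y0_4 = 276; x0_5 = 244; y0_5 = 204; x1_5 = 336; y1_5 = 296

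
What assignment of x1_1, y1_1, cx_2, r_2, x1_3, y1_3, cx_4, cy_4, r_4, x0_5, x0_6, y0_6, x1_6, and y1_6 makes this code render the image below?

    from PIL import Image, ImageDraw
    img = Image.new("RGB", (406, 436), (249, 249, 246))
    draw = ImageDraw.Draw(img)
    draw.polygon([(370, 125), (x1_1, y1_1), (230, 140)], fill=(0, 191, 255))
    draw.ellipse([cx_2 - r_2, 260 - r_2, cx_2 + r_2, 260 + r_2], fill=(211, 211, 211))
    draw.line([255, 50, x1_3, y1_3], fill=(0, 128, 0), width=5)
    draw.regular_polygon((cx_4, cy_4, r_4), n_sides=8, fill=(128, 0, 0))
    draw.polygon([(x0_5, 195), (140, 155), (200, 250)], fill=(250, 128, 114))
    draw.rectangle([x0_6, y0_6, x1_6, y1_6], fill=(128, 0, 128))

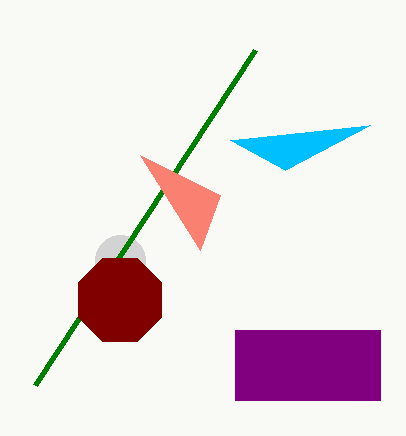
x1_1 = 285, y1_1 = 170, cx_2 = 120, r_2 = 25, x1_3 = 35, y1_3 = 385, cx_4 = 120, cy_4 = 300, r_4 = 45, x0_5 = 220, x0_6 = 235, y0_6 = 330, x1_6 = 380, y1_6 = 400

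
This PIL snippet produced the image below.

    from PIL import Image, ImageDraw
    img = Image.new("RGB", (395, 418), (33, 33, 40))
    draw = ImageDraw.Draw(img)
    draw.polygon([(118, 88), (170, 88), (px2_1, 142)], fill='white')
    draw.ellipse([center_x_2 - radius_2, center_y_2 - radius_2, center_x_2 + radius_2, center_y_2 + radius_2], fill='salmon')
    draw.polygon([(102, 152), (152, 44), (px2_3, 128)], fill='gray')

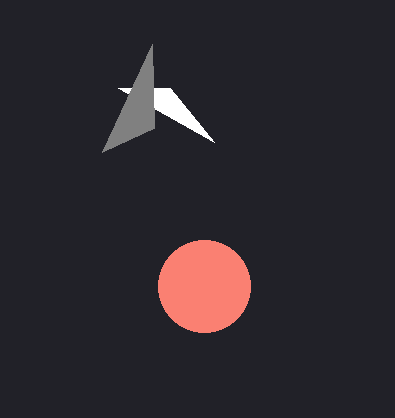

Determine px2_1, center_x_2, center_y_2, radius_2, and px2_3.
px2_1 = 214, center_x_2 = 204, center_y_2 = 286, radius_2 = 46, px2_3 = 154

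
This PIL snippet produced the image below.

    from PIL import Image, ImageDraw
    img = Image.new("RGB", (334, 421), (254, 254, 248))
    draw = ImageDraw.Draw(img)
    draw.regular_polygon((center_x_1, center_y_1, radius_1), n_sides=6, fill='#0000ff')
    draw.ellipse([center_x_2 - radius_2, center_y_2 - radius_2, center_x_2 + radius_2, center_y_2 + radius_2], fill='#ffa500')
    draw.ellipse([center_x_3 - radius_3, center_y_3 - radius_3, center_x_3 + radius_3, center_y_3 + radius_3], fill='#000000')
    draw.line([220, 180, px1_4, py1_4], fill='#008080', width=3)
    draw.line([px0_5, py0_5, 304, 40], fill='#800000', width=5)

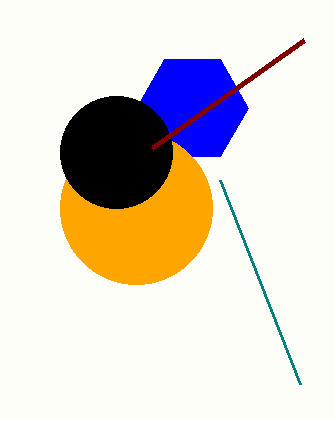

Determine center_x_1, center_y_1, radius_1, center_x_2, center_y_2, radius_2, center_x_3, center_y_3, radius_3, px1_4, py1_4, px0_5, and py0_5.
center_x_1 = 192; center_y_1 = 108; radius_1 = 56; center_x_2 = 136; center_y_2 = 208; radius_2 = 76; center_x_3 = 116; center_y_3 = 152; radius_3 = 56; px1_4 = 300; py1_4 = 384; px0_5 = 152; py0_5 = 148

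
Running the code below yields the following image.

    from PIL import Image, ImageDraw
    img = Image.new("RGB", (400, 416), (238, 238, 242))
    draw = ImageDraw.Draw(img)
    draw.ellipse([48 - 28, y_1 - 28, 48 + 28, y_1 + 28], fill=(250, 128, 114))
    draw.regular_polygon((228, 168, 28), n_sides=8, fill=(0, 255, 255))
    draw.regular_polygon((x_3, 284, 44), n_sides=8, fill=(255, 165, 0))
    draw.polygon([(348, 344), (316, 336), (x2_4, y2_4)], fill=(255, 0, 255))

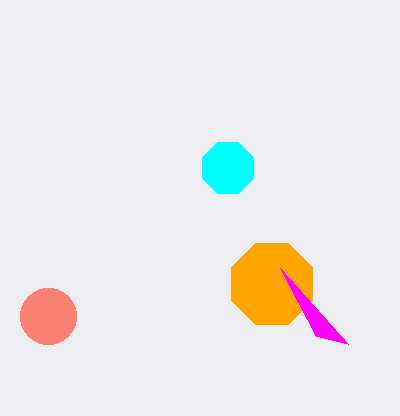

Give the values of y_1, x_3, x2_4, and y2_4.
y_1 = 316, x_3 = 272, x2_4 = 280, y2_4 = 268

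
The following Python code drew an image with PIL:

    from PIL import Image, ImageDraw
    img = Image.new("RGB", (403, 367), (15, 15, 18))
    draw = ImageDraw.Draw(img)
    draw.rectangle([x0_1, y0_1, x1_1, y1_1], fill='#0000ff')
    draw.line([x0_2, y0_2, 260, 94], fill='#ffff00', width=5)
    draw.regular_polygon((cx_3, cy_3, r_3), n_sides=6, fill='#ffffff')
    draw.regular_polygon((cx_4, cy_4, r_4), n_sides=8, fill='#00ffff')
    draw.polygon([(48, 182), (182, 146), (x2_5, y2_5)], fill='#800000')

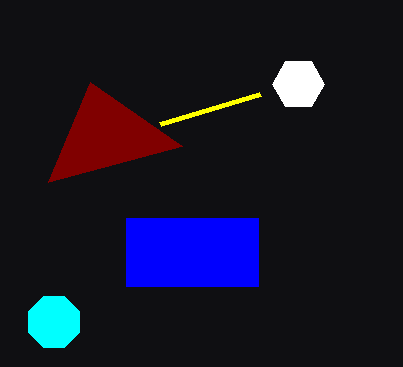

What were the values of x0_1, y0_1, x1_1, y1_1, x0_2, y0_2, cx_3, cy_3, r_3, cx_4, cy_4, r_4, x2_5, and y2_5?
x0_1 = 126, y0_1 = 218, x1_1 = 258, y1_1 = 286, x0_2 = 160, y0_2 = 124, cx_3 = 298, cy_3 = 84, r_3 = 26, cx_4 = 54, cy_4 = 322, r_4 = 28, x2_5 = 90, y2_5 = 82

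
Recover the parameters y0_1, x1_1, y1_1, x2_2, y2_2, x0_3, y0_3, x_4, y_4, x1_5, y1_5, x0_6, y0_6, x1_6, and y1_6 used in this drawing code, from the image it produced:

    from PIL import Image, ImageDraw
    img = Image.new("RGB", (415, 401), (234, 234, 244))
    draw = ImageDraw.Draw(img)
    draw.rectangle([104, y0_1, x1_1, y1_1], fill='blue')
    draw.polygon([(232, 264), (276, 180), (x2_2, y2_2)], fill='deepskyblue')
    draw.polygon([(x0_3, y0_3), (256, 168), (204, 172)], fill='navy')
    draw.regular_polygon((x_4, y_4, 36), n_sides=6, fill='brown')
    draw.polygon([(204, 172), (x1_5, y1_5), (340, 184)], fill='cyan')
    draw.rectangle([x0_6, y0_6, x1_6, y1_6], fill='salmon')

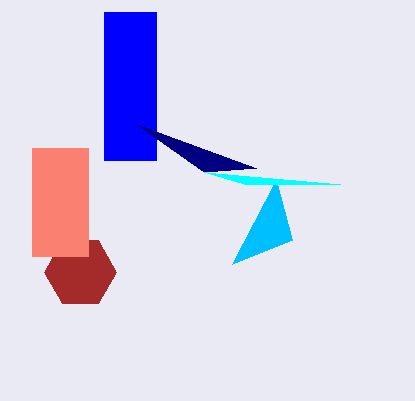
y0_1 = 12; x1_1 = 156; y1_1 = 160; x2_2 = 292; y2_2 = 240; x0_3 = 136; y0_3 = 124; x_4 = 80; y_4 = 272; x1_5 = 244; y1_5 = 184; x0_6 = 32; y0_6 = 148; x1_6 = 88; y1_6 = 256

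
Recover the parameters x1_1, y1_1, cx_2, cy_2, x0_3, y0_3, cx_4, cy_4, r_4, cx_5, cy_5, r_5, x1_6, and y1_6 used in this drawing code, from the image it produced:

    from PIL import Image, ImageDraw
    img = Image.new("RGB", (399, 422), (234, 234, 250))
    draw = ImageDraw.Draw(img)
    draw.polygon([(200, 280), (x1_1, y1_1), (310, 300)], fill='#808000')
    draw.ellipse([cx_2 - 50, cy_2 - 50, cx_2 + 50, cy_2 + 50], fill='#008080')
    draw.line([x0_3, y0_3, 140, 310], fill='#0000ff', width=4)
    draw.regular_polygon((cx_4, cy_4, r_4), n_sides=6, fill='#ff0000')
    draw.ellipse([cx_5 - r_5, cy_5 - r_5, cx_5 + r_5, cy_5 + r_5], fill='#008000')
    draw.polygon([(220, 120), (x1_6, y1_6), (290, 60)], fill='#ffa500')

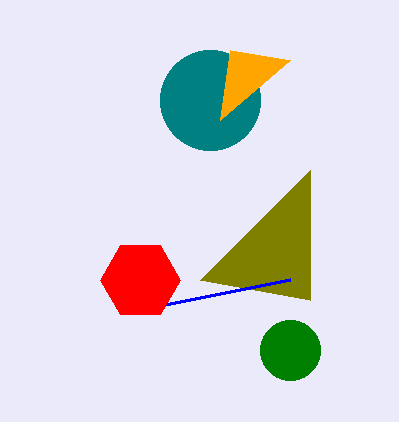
x1_1 = 310
y1_1 = 170
cx_2 = 210
cy_2 = 100
x0_3 = 290
y0_3 = 280
cx_4 = 140
cy_4 = 280
r_4 = 40
cx_5 = 290
cy_5 = 350
r_5 = 30
x1_6 = 230
y1_6 = 50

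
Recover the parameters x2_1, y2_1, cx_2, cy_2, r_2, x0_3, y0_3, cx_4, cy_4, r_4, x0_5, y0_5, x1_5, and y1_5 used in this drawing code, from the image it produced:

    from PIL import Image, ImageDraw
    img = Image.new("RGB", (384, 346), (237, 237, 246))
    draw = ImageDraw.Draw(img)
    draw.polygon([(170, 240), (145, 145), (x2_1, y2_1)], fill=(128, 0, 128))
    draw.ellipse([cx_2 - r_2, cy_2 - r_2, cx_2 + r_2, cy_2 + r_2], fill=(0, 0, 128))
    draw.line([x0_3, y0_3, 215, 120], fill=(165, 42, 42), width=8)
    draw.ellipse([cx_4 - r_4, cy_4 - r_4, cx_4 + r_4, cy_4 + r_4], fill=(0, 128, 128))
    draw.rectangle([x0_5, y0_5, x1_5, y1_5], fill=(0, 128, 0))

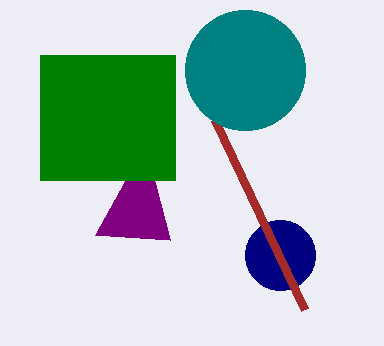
x2_1 = 95, y2_1 = 235, cx_2 = 280, cy_2 = 255, r_2 = 35, x0_3 = 305, y0_3 = 310, cx_4 = 245, cy_4 = 70, r_4 = 60, x0_5 = 40, y0_5 = 55, x1_5 = 175, y1_5 = 180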